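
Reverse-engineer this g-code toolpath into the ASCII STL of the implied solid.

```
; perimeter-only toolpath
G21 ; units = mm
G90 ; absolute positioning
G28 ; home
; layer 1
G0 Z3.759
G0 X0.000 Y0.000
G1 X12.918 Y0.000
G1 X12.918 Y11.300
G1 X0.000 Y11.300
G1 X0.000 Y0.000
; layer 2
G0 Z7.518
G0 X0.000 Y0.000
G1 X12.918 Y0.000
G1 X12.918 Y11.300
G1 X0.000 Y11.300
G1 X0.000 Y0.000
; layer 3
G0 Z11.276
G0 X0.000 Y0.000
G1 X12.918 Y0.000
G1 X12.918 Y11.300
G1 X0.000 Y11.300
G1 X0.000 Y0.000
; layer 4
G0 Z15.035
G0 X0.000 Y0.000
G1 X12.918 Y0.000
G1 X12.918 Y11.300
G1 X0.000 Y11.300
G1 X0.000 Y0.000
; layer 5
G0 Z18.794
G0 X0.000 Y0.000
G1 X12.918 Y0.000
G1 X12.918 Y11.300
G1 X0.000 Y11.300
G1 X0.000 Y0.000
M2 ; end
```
solid part
  facet normal 0.0000 0.0000 -1.0000
    outer loop
      vertex 12.918 11.300 0.000
      vertex 12.918 0.000 0.000
      vertex 0.000 0.000 0.000
    endloop
  endfacet
  facet normal 0.0000 0.0000 -1.0000
    outer loop
      vertex 0.000 11.300 0.000
      vertex 12.918 11.300 0.000
      vertex 0.000 0.000 0.000
    endloop
  endfacet
  facet normal 0.0000 0.0000 1.0000
    outer loop
      vertex 0.000 0.000 18.794
      vertex 12.918 0.000 18.794
      vertex 12.918 11.300 18.794
    endloop
  endfacet
  facet normal 0.0000 0.0000 1.0000
    outer loop
      vertex 0.000 0.000 18.794
      vertex 12.918 11.300 18.794
      vertex 0.000 11.300 18.794
    endloop
  endfacet
  facet normal 0.0000 -1.0000 0.0000
    outer loop
      vertex 0.000 0.000 0.000
      vertex 12.918 0.000 0.000
      vertex 12.918 0.000 18.794
    endloop
  endfacet
  facet normal 0.0000 -1.0000 0.0000
    outer loop
      vertex 0.000 0.000 0.000
      vertex 12.918 0.000 18.794
      vertex 0.000 0.000 18.794
    endloop
  endfacet
  facet normal 0.0000 1.0000 0.0000
    outer loop
      vertex 12.918 11.300 18.794
      vertex 12.918 11.300 0.000
      vertex 0.000 11.300 0.000
    endloop
  endfacet
  facet normal 0.0000 1.0000 0.0000
    outer loop
      vertex 0.000 11.300 18.794
      vertex 12.918 11.300 18.794
      vertex 0.000 11.300 0.000
    endloop
  endfacet
  facet normal -1.0000 0.0000 0.0000
    outer loop
      vertex 0.000 11.300 18.794
      vertex 0.000 11.300 0.000
      vertex 0.000 0.000 0.000
    endloop
  endfacet
  facet normal -1.0000 0.0000 0.0000
    outer loop
      vertex 0.000 0.000 18.794
      vertex 0.000 11.300 18.794
      vertex 0.000 0.000 0.000
    endloop
  endfacet
  facet normal 1.0000 0.0000 0.0000
    outer loop
      vertex 12.918 0.000 0.000
      vertex 12.918 11.300 0.000
      vertex 12.918 11.300 18.794
    endloop
  endfacet
  facet normal 1.0000 0.0000 0.0000
    outer loop
      vertex 12.918 0.000 0.000
      vertex 12.918 11.300 18.794
      vertex 12.918 0.000 18.794
    endloop
  endfacet
endsolid part

The G0 Z moves step by Δz≈3.759 mm. Every layer's G1 loop is the same polygon, so the solid is a straight extrusion of it from z=0 to z≈18.8. Closing with flat bottom and top caps and triangulating gives 12 facets — a rectangular box, roughly 12.9 × 11.3 mm footprint and 18.8 mm tall.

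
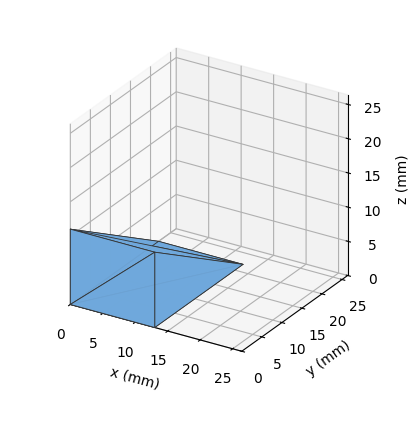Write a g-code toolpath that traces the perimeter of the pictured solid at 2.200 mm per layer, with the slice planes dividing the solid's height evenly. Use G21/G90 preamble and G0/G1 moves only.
Reading the render: the shape is a wedge (ramp): 13 × 22 mm base, rising to 11 mm along the y=0 edge and sloping linearly to z=0 at y=22 (dimensions read to the nearest mm from the axis ticks). For the g-code, the solid's height is divided into equal slices at the stated Δz and each level perimeter traced with G1 moves after a G0 lift.

; perimeter-only toolpath
G21 ; units = mm
G90 ; absolute positioning
G28 ; home
; layer 1
G0 Z2.200
G0 X0.000 Y0.000
G1 X13.000 Y0.000
G1 X13.000 Y17.600
G1 X0.000 Y17.600
G1 X0.000 Y0.000
; layer 2
G0 Z4.400
G0 X0.000 Y0.000
G1 X13.000 Y0.000
G1 X13.000 Y13.200
G1 X0.000 Y13.200
G1 X0.000 Y0.000
; layer 3
G0 Z6.600
G0 X0.000 Y0.000
G1 X13.000 Y0.000
G1 X13.000 Y8.800
G1 X0.000 Y8.800
G1 X0.000 Y0.000
; layer 4
G0 Z8.800
G0 X0.000 Y0.000
G1 X13.000 Y0.000
G1 X13.000 Y4.400
G1 X0.000 Y4.400
G1 X0.000 Y0.000
M2 ; end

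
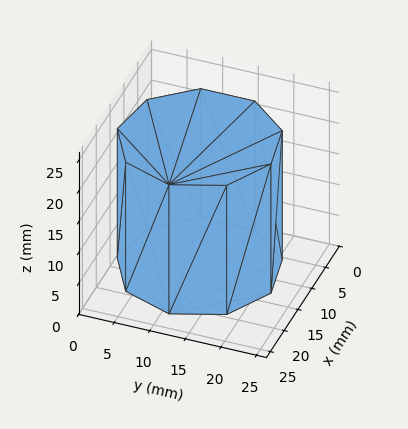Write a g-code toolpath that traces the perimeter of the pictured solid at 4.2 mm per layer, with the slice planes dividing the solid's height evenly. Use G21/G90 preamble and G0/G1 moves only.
Reading the render: the shape is a regular 9-sided prism (a cylinder approximated with 9 flat sides), circumscribed radius ≈ 11 mm, height ≈ 21 mm (dimensions read to the nearest mm from the axis ticks). For the g-code, the solid's height is divided into equal slices at the stated Δz and each level perimeter traced with G1 moves after a G0 lift.

; perimeter-only toolpath
G21 ; units = mm
G90 ; absolute positioning
G28 ; home
; layer 1
G0 Z4.2
G0 X22.0 Y11.0
G1 X19.4 Y18.1
G1 X12.9 Y21.8
G1 X5.5 Y20.5
G1 X0.7 Y14.8
G1 X0.7 Y7.2
G1 X5.5 Y1.5
G1 X12.9 Y0.2
G1 X19.4 Y3.9
G1 X22.0 Y11.0
; layer 2
G0 Z8.4
G0 X22.0 Y11.0
G1 X19.4 Y18.1
G1 X12.9 Y21.8
G1 X5.5 Y20.5
G1 X0.7 Y14.8
G1 X0.7 Y7.2
G1 X5.5 Y1.5
G1 X12.9 Y0.2
G1 X19.4 Y3.9
G1 X22.0 Y11.0
; layer 3
G0 Z12.6
G0 X22.0 Y11.0
G1 X19.4 Y18.1
G1 X12.9 Y21.8
G1 X5.5 Y20.5
G1 X0.7 Y14.8
G1 X0.7 Y7.2
G1 X5.5 Y1.5
G1 X12.9 Y0.2
G1 X19.4 Y3.9
G1 X22.0 Y11.0
; layer 4
G0 Z16.8
G0 X22.0 Y11.0
G1 X19.4 Y18.1
G1 X12.9 Y21.8
G1 X5.5 Y20.5
G1 X0.7 Y14.8
G1 X0.7 Y7.2
G1 X5.5 Y1.5
G1 X12.9 Y0.2
G1 X19.4 Y3.9
G1 X22.0 Y11.0
; layer 5
G0 Z21.0
G0 X22.0 Y11.0
G1 X19.4 Y18.1
G1 X12.9 Y21.8
G1 X5.5 Y20.5
G1 X0.7 Y14.8
G1 X0.7 Y7.2
G1 X5.5 Y1.5
G1 X12.9 Y0.2
G1 X19.4 Y3.9
G1 X22.0 Y11.0
M2 ; end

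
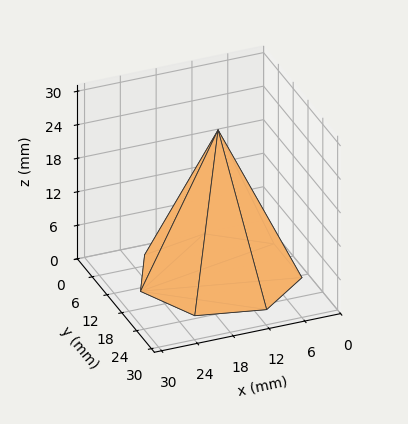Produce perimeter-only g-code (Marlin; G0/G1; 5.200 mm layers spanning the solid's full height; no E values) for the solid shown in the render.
Reading the render: the shape is a regular 7-sided pyramid, base circumscribed radius ≈ 13 mm, apex at z ≈ 26 mm (dimensions read to the nearest mm from the axis ticks). For the g-code, the solid's height is divided into equal slices at the stated Δz and each level perimeter traced with G1 moves after a G0 lift.

; perimeter-only toolpath
G21 ; units = mm
G90 ; absolute positioning
G28 ; home
; layer 1
G0 Z5.200
G0 X23.400 Y13.000
G1 X19.484 Y21.131
G1 X10.686 Y23.139
G1 X3.630 Y17.512
G1 X3.630 Y8.488
G1 X10.686 Y2.861
G1 X19.484 Y4.869
G1 X23.400 Y13.000
; layer 2
G0 Z10.400
G0 X20.800 Y13.000
G1 X17.863 Y19.098
G1 X11.264 Y20.604
G1 X5.972 Y16.384
G1 X5.972 Y9.616
G1 X11.264 Y5.396
G1 X17.863 Y6.902
G1 X20.800 Y13.000
; layer 3
G0 Z15.600
G0 X18.200 Y13.000
G1 X16.242 Y17.066
G1 X11.843 Y18.070
G1 X8.315 Y15.256
G1 X8.315 Y10.744
G1 X11.843 Y7.930
G1 X16.242 Y8.934
G1 X18.200 Y13.000
; layer 4
G0 Z20.800
G0 X15.600 Y13.000
G1 X14.621 Y15.033
G1 X12.421 Y15.535
G1 X10.657 Y14.128
G1 X10.657 Y11.872
G1 X12.421 Y10.465
G1 X14.621 Y10.967
G1 X15.600 Y13.000
M2 ; end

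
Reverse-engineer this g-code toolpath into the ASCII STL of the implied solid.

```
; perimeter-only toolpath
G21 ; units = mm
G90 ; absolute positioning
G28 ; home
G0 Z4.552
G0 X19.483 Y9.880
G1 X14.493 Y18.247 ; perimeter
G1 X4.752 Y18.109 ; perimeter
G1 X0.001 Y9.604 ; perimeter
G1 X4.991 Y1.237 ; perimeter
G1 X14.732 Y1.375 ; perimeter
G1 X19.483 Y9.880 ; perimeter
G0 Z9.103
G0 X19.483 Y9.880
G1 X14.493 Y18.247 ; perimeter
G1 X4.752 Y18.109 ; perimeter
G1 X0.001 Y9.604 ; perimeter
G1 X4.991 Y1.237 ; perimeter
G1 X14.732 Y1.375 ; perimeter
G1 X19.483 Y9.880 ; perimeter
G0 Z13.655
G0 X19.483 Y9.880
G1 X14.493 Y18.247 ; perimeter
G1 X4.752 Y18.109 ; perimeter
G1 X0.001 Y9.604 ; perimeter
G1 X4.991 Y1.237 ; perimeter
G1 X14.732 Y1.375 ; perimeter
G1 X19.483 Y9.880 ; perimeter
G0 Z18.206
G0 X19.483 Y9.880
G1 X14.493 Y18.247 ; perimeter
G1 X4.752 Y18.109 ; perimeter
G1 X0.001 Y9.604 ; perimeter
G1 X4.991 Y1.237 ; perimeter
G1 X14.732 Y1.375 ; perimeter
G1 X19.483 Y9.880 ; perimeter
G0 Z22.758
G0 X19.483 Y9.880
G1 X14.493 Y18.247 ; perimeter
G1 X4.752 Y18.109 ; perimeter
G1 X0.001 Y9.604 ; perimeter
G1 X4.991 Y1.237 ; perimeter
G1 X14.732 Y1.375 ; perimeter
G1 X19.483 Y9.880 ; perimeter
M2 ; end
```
solid part
  facet normal 0.0000 0.0000 -1.0000
    outer loop
      vertex 4.752 18.109 0.000
      vertex 14.493 18.247 0.000
      vertex 19.483 9.880 0.000
    endloop
  endfacet
  facet normal 0.0000 0.0000 -1.0000
    outer loop
      vertex 0.001 9.604 0.000
      vertex 4.752 18.109 0.000
      vertex 19.483 9.880 0.000
    endloop
  endfacet
  facet normal 0.0000 0.0000 -1.0000
    outer loop
      vertex 4.991 1.237 0.000
      vertex 0.001 9.604 0.000
      vertex 19.483 9.880 0.000
    endloop
  endfacet
  facet normal 0.0000 0.0000 -1.0000
    outer loop
      vertex 14.732 1.375 0.000
      vertex 4.991 1.237 0.000
      vertex 19.483 9.880 0.000
    endloop
  endfacet
  facet normal 0.0000 0.0000 1.0000
    outer loop
      vertex 19.483 9.880 22.758
      vertex 14.493 18.247 22.758
      vertex 4.752 18.109 22.758
    endloop
  endfacet
  facet normal 0.0000 0.0000 1.0000
    outer loop
      vertex 19.483 9.880 22.758
      vertex 4.752 18.109 22.758
      vertex 0.001 9.604 22.758
    endloop
  endfacet
  facet normal 0.0000 0.0000 1.0000
    outer loop
      vertex 19.483 9.880 22.758
      vertex 0.001 9.604 22.758
      vertex 4.991 1.237 22.758
    endloop
  endfacet
  facet normal 0.0000 0.0000 1.0000
    outer loop
      vertex 19.483 9.880 22.758
      vertex 4.991 1.237 22.758
      vertex 14.732 1.375 22.758
    endloop
  endfacet
  facet normal 0.8589 0.5122 0.0000
    outer loop
      vertex 19.483 9.880 0.000
      vertex 14.493 18.247 0.000
      vertex 14.493 18.247 22.758
    endloop
  endfacet
  facet normal 0.8589 0.5122 0.0000
    outer loop
      vertex 19.483 9.880 0.000
      vertex 14.493 18.247 22.758
      vertex 19.483 9.880 22.758
    endloop
  endfacet
  facet normal -0.0142 0.9999 0.0000
    outer loop
      vertex 14.493 18.247 0.000
      vertex 4.752 18.109 0.000
      vertex 4.752 18.109 22.758
    endloop
  endfacet
  facet normal -0.0142 0.9999 0.0000
    outer loop
      vertex 14.493 18.247 0.000
      vertex 4.752 18.109 22.758
      vertex 14.493 18.247 22.758
    endloop
  endfacet
  facet normal -0.8730 0.4877 0.0000
    outer loop
      vertex 4.752 18.109 0.000
      vertex 0.001 9.604 0.000
      vertex 0.001 9.604 22.758
    endloop
  endfacet
  facet normal -0.8730 0.4877 0.0000
    outer loop
      vertex 4.752 18.109 0.000
      vertex 0.001 9.604 22.758
      vertex 4.752 18.109 22.758
    endloop
  endfacet
  facet normal -0.8589 -0.5122 0.0000
    outer loop
      vertex 0.001 9.604 0.000
      vertex 4.991 1.237 0.000
      vertex 4.991 1.237 22.758
    endloop
  endfacet
  facet normal -0.8589 -0.5122 0.0000
    outer loop
      vertex 0.001 9.604 0.000
      vertex 4.991 1.237 22.758
      vertex 0.001 9.604 22.758
    endloop
  endfacet
  facet normal 0.0142 -0.9999 0.0000
    outer loop
      vertex 4.991 1.237 0.000
      vertex 14.732 1.375 0.000
      vertex 14.732 1.375 22.758
    endloop
  endfacet
  facet normal 0.0142 -0.9999 0.0000
    outer loop
      vertex 4.991 1.237 0.000
      vertex 14.732 1.375 22.758
      vertex 4.991 1.237 22.758
    endloop
  endfacet
  facet normal 0.8730 -0.4877 0.0000
    outer loop
      vertex 14.732 1.375 0.000
      vertex 19.483 9.880 0.000
      vertex 19.483 9.880 22.758
    endloop
  endfacet
  facet normal 0.8730 -0.4877 0.0000
    outer loop
      vertex 14.732 1.375 0.000
      vertex 19.483 9.880 22.758
      vertex 14.732 1.375 22.758
    endloop
  endfacet
endsolid part

The G0 Z moves step by Δz≈4.552 mm. Every layer's G1 loop is the same polygon, so the solid is a straight extrusion of it from z=0 to z≈22.8. Closing with flat bottom and top caps and triangulating gives 20 facets — a regular 6-sided prism (a cylinder approximated with 6 flat sides), circumscribed radius ≈ 9.74 mm, height ≈ 22.8 mm.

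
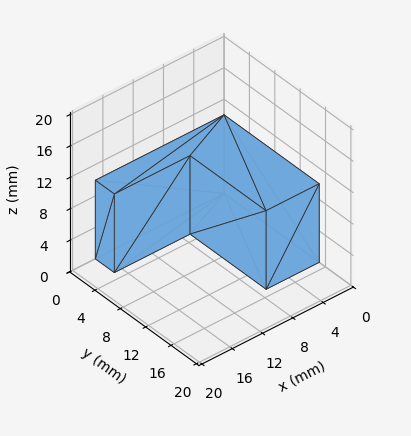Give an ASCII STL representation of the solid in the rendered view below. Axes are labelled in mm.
Reading the render: the shape is an L-shaped prism: outer 17 × 15 mm, arm thicknesses ≈ 3 mm (horizontal) and 7 mm (vertical), extruded 10 mm in z (dimensions read to the nearest mm from the axis ticks). For the STL, each face is triangulated and given an outward normal.

solid part
  facet normal 0.0000 0.0000 -1.0000
    outer loop
      vertex 17.00 3.00 0.00
      vertex 17.00 0.00 0.00
      vertex 0.00 0.00 0.00
    endloop
  endfacet
  facet normal 0.0000 0.0000 -1.0000
    outer loop
      vertex 7.00 3.00 0.00
      vertex 17.00 3.00 0.00
      vertex 0.00 0.00 0.00
    endloop
  endfacet
  facet normal 0.0000 0.0000 -1.0000
    outer loop
      vertex 7.00 15.00 0.00
      vertex 7.00 3.00 0.00
      vertex 0.00 0.00 0.00
    endloop
  endfacet
  facet normal 0.0000 0.0000 -1.0000
    outer loop
      vertex 0.00 15.00 0.00
      vertex 7.00 15.00 0.00
      vertex 0.00 0.00 0.00
    endloop
  endfacet
  facet normal 0.0000 0.0000 1.0000
    outer loop
      vertex 0.00 0.00 10.00
      vertex 17.00 0.00 10.00
      vertex 17.00 3.00 10.00
    endloop
  endfacet
  facet normal 0.0000 0.0000 1.0000
    outer loop
      vertex 0.00 0.00 10.00
      vertex 17.00 3.00 10.00
      vertex 7.00 3.00 10.00
    endloop
  endfacet
  facet normal 0.0000 0.0000 1.0000
    outer loop
      vertex 0.00 0.00 10.00
      vertex 7.00 3.00 10.00
      vertex 7.00 15.00 10.00
    endloop
  endfacet
  facet normal 0.0000 0.0000 1.0000
    outer loop
      vertex 0.00 0.00 10.00
      vertex 7.00 15.00 10.00
      vertex 0.00 15.00 10.00
    endloop
  endfacet
  facet normal 0.0000 -1.0000 0.0000
    outer loop
      vertex 0.00 0.00 0.00
      vertex 17.00 0.00 0.00
      vertex 17.00 0.00 10.00
    endloop
  endfacet
  facet normal 0.0000 -1.0000 0.0000
    outer loop
      vertex 0.00 0.00 0.00
      vertex 17.00 0.00 10.00
      vertex 0.00 0.00 10.00
    endloop
  endfacet
  facet normal 1.0000 0.0000 0.0000
    outer loop
      vertex 17.00 0.00 0.00
      vertex 17.00 3.00 0.00
      vertex 17.00 3.00 10.00
    endloop
  endfacet
  facet normal 1.0000 0.0000 0.0000
    outer loop
      vertex 17.00 0.00 0.00
      vertex 17.00 3.00 10.00
      vertex 17.00 0.00 10.00
    endloop
  endfacet
  facet normal 0.0000 1.0000 0.0000
    outer loop
      vertex 17.00 3.00 0.00
      vertex 7.00 3.00 0.00
      vertex 7.00 3.00 10.00
    endloop
  endfacet
  facet normal 0.0000 1.0000 0.0000
    outer loop
      vertex 17.00 3.00 0.00
      vertex 7.00 3.00 10.00
      vertex 17.00 3.00 10.00
    endloop
  endfacet
  facet normal 1.0000 0.0000 0.0000
    outer loop
      vertex 7.00 3.00 0.00
      vertex 7.00 15.00 0.00
      vertex 7.00 15.00 10.00
    endloop
  endfacet
  facet normal 1.0000 0.0000 0.0000
    outer loop
      vertex 7.00 3.00 0.00
      vertex 7.00 15.00 10.00
      vertex 7.00 3.00 10.00
    endloop
  endfacet
  facet normal 0.0000 1.0000 0.0000
    outer loop
      vertex 7.00 15.00 0.00
      vertex 0.00 15.00 0.00
      vertex 0.00 15.00 10.00
    endloop
  endfacet
  facet normal 0.0000 1.0000 0.0000
    outer loop
      vertex 7.00 15.00 0.00
      vertex 0.00 15.00 10.00
      vertex 7.00 15.00 10.00
    endloop
  endfacet
  facet normal -1.0000 0.0000 0.0000
    outer loop
      vertex 0.00 15.00 0.00
      vertex 0.00 0.00 0.00
      vertex 0.00 0.00 10.00
    endloop
  endfacet
  facet normal -1.0000 0.0000 0.0000
    outer loop
      vertex 0.00 15.00 0.00
      vertex 0.00 0.00 10.00
      vertex 0.00 15.00 10.00
    endloop
  endfacet
endsolid part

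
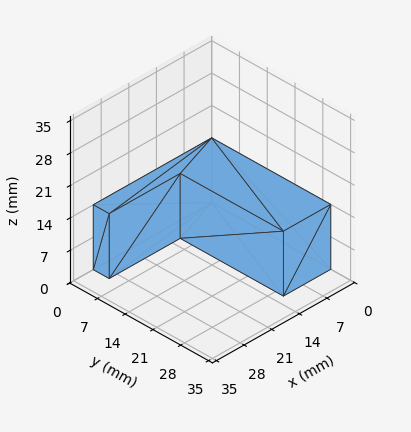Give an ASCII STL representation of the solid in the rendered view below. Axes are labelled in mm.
Reading the render: the shape is an L-shaped prism: outer 30 × 30 mm, arm thicknesses ≈ 4 mm (horizontal) and 12 mm (vertical), extruded 14 mm in z (dimensions read to the nearest mm from the axis ticks). For the STL, each face is triangulated and given an outward normal.

solid part
  facet normal 0.0000 0.0000 -1.0000
    outer loop
      vertex 30.00 4.00 0.00
      vertex 30.00 0.00 0.00
      vertex 0.00 0.00 0.00
    endloop
  endfacet
  facet normal 0.0000 0.0000 -1.0000
    outer loop
      vertex 12.00 4.00 0.00
      vertex 30.00 4.00 0.00
      vertex 0.00 0.00 0.00
    endloop
  endfacet
  facet normal 0.0000 0.0000 -1.0000
    outer loop
      vertex 12.00 30.00 0.00
      vertex 12.00 4.00 0.00
      vertex 0.00 0.00 0.00
    endloop
  endfacet
  facet normal 0.0000 0.0000 -1.0000
    outer loop
      vertex 0.00 30.00 0.00
      vertex 12.00 30.00 0.00
      vertex 0.00 0.00 0.00
    endloop
  endfacet
  facet normal 0.0000 0.0000 1.0000
    outer loop
      vertex 0.00 0.00 14.00
      vertex 30.00 0.00 14.00
      vertex 30.00 4.00 14.00
    endloop
  endfacet
  facet normal 0.0000 0.0000 1.0000
    outer loop
      vertex 0.00 0.00 14.00
      vertex 30.00 4.00 14.00
      vertex 12.00 4.00 14.00
    endloop
  endfacet
  facet normal 0.0000 0.0000 1.0000
    outer loop
      vertex 0.00 0.00 14.00
      vertex 12.00 4.00 14.00
      vertex 12.00 30.00 14.00
    endloop
  endfacet
  facet normal 0.0000 0.0000 1.0000
    outer loop
      vertex 0.00 0.00 14.00
      vertex 12.00 30.00 14.00
      vertex 0.00 30.00 14.00
    endloop
  endfacet
  facet normal 0.0000 -1.0000 0.0000
    outer loop
      vertex 0.00 0.00 0.00
      vertex 30.00 0.00 0.00
      vertex 30.00 0.00 14.00
    endloop
  endfacet
  facet normal 0.0000 -1.0000 0.0000
    outer loop
      vertex 0.00 0.00 0.00
      vertex 30.00 0.00 14.00
      vertex 0.00 0.00 14.00
    endloop
  endfacet
  facet normal 1.0000 0.0000 0.0000
    outer loop
      vertex 30.00 0.00 0.00
      vertex 30.00 4.00 0.00
      vertex 30.00 4.00 14.00
    endloop
  endfacet
  facet normal 1.0000 0.0000 0.0000
    outer loop
      vertex 30.00 0.00 0.00
      vertex 30.00 4.00 14.00
      vertex 30.00 0.00 14.00
    endloop
  endfacet
  facet normal 0.0000 1.0000 0.0000
    outer loop
      vertex 30.00 4.00 0.00
      vertex 12.00 4.00 0.00
      vertex 12.00 4.00 14.00
    endloop
  endfacet
  facet normal 0.0000 1.0000 0.0000
    outer loop
      vertex 30.00 4.00 0.00
      vertex 12.00 4.00 14.00
      vertex 30.00 4.00 14.00
    endloop
  endfacet
  facet normal 1.0000 0.0000 0.0000
    outer loop
      vertex 12.00 4.00 0.00
      vertex 12.00 30.00 0.00
      vertex 12.00 30.00 14.00
    endloop
  endfacet
  facet normal 1.0000 0.0000 0.0000
    outer loop
      vertex 12.00 4.00 0.00
      vertex 12.00 30.00 14.00
      vertex 12.00 4.00 14.00
    endloop
  endfacet
  facet normal 0.0000 1.0000 0.0000
    outer loop
      vertex 12.00 30.00 0.00
      vertex 0.00 30.00 0.00
      vertex 0.00 30.00 14.00
    endloop
  endfacet
  facet normal 0.0000 1.0000 0.0000
    outer loop
      vertex 12.00 30.00 0.00
      vertex 0.00 30.00 14.00
      vertex 12.00 30.00 14.00
    endloop
  endfacet
  facet normal -1.0000 0.0000 0.0000
    outer loop
      vertex 0.00 30.00 0.00
      vertex 0.00 0.00 0.00
      vertex 0.00 0.00 14.00
    endloop
  endfacet
  facet normal -1.0000 0.0000 0.0000
    outer loop
      vertex 0.00 30.00 0.00
      vertex 0.00 0.00 14.00
      vertex 0.00 30.00 14.00
    endloop
  endfacet
endsolid part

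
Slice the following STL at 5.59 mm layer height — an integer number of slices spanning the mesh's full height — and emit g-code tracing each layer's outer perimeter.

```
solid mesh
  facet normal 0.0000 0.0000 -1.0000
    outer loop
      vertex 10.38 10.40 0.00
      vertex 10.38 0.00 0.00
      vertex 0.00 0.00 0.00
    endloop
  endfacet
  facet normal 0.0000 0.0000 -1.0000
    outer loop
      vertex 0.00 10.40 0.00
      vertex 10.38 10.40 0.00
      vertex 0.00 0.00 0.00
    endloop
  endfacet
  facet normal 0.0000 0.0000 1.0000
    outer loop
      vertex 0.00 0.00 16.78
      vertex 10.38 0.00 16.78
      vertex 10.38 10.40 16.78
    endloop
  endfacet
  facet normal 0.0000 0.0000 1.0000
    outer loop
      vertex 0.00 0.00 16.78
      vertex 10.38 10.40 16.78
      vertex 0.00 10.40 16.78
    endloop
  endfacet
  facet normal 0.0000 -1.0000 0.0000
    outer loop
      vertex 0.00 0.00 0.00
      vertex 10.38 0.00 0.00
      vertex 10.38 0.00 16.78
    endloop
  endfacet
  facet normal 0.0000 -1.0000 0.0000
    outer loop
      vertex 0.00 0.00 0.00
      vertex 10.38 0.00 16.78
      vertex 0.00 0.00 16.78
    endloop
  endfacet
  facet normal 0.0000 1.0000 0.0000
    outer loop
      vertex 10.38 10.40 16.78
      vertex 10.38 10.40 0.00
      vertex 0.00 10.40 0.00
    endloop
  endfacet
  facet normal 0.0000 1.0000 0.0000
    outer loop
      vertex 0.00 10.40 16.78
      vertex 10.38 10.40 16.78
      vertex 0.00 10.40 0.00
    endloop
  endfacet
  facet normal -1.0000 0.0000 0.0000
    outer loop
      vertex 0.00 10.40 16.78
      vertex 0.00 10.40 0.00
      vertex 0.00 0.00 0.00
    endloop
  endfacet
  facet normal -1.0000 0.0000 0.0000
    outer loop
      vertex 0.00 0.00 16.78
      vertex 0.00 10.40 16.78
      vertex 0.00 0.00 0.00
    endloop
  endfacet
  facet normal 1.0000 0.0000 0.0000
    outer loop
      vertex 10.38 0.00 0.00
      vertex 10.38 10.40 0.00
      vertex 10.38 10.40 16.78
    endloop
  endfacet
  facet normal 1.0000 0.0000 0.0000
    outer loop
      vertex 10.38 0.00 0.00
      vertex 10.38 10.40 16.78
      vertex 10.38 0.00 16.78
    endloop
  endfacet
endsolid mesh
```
; perimeter-only toolpath
G21 ; units = mm
G90 ; absolute positioning
G28 ; home
; layer 1
G0 Z5.59
G0 X0.00 Y0.00
G1 X10.38 Y0.00
G1 X10.38 Y10.40
G1 X0.00 Y10.40
G1 X0.00 Y0.00
; layer 2
G0 Z11.19
G0 X0.00 Y0.00
G1 X10.38 Y0.00
G1 X10.38 Y10.40
G1 X0.00 Y10.40
G1 X0.00 Y0.00
; layer 3
G0 Z16.78
G0 X0.00 Y0.00
G1 X10.38 Y0.00
G1 X10.38 Y10.40
G1 X0.00 Y10.40
G1 X0.00 Y0.00
M2 ; end

The solid is a rectangular box, roughly 10.4 × 10.4 mm footprint and 16.8 mm tall. Slicing at Δz = 5.59 mm — 3 equal slices spanning the solid's height, so layer i sits at z = i·h/3 — gives 3 non-empty perimeters. Each is a 4-segment closed polygon; G0 lifts to the layer z and rapids to the start vertex, then G1 traces the edges.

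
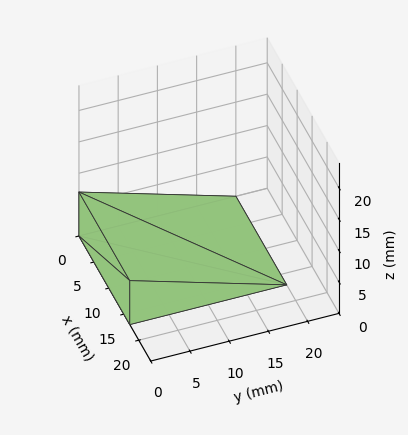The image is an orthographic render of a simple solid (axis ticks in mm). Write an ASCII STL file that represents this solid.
Reading the render: the shape is a wedge (ramp): 17 × 20 mm base, rising to 7 mm along the y=0 edge and sloping linearly to z=0 at y=20 (dimensions read to the nearest mm from the axis ticks). For the STL, each face is triangulated and given an outward normal.

solid part
  facet normal 0.0000 0.0000 -1.0000
    outer loop
      vertex 17.00 20.00 0.00
      vertex 17.00 0.00 0.00
      vertex 0.00 0.00 0.00
    endloop
  endfacet
  facet normal 0.0000 0.0000 -1.0000
    outer loop
      vertex 0.00 20.00 0.00
      vertex 17.00 20.00 0.00
      vertex 0.00 0.00 0.00
    endloop
  endfacet
  facet normal 0.0000 -1.0000 0.0000
    outer loop
      vertex 0.00 0.00 0.00
      vertex 17.00 0.00 0.00
      vertex 17.00 0.00 7.00
    endloop
  endfacet
  facet normal 0.0000 -1.0000 0.0000
    outer loop
      vertex 0.00 0.00 0.00
      vertex 17.00 0.00 7.00
      vertex 0.00 0.00 7.00
    endloop
  endfacet
  facet normal 0.0000 0.3304 0.9439
    outer loop
      vertex 0.00 0.00 7.00
      vertex 17.00 0.00 7.00
      vertex 17.00 20.00 0.00
    endloop
  endfacet
  facet normal 0.0000 0.3304 0.9439
    outer loop
      vertex 0.00 0.00 7.00
      vertex 17.00 20.00 0.00
      vertex 0.00 20.00 0.00
    endloop
  endfacet
  facet normal -1.0000 0.0000 0.0000
    outer loop
      vertex 0.00 0.00 7.00
      vertex 0.00 20.00 0.00
      vertex 0.00 0.00 0.00
    endloop
  endfacet
  facet normal 1.0000 0.0000 0.0000
    outer loop
      vertex 17.00 0.00 0.00
      vertex 17.00 20.00 0.00
      vertex 17.00 0.00 7.00
    endloop
  endfacet
endsolid part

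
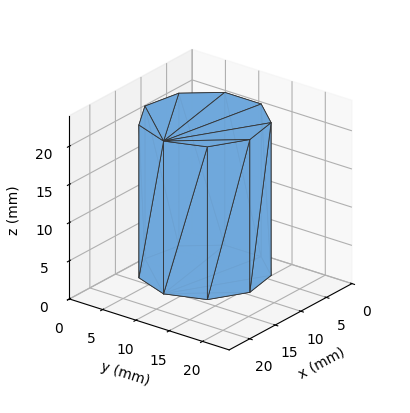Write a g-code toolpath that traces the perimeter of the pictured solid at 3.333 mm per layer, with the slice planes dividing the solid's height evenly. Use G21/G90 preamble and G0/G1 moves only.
Reading the render: the shape is a regular 9-sided prism (a cylinder approximated with 9 flat sides), circumscribed radius ≈ 8 mm, height ≈ 20 mm (dimensions read to the nearest mm from the axis ticks). For the g-code, the solid's height is divided into equal slices at the stated Δz and each level perimeter traced with G1 moves after a G0 lift.

; perimeter-only toolpath
G21 ; units = mm
G90 ; absolute positioning
G28 ; home
; layer 1
G0 Z3.333
G0 X16.000 Y8.000
G1 X14.128 Y13.142
G1 X9.389 Y15.878
G1 X4.000 Y14.928
G1 X0.482 Y10.736
G1 X0.482 Y5.264
G1 X4.000 Y1.072
G1 X9.389 Y0.122
G1 X14.128 Y2.858
G1 X16.000 Y8.000
; layer 2
G0 Z6.667
G0 X16.000 Y8.000
G1 X14.128 Y13.142
G1 X9.389 Y15.878
G1 X4.000 Y14.928
G1 X0.482 Y10.736
G1 X0.482 Y5.264
G1 X4.000 Y1.072
G1 X9.389 Y0.122
G1 X14.128 Y2.858
G1 X16.000 Y8.000
; layer 3
G0 Z10.000
G0 X16.000 Y8.000
G1 X14.128 Y13.142
G1 X9.389 Y15.878
G1 X4.000 Y14.928
G1 X0.482 Y10.736
G1 X0.482 Y5.264
G1 X4.000 Y1.072
G1 X9.389 Y0.122
G1 X14.128 Y2.858
G1 X16.000 Y8.000
; layer 4
G0 Z13.333
G0 X16.000 Y8.000
G1 X14.128 Y13.142
G1 X9.389 Y15.878
G1 X4.000 Y14.928
G1 X0.482 Y10.736
G1 X0.482 Y5.264
G1 X4.000 Y1.072
G1 X9.389 Y0.122
G1 X14.128 Y2.858
G1 X16.000 Y8.000
; layer 5
G0 Z16.667
G0 X16.000 Y8.000
G1 X14.128 Y13.142
G1 X9.389 Y15.878
G1 X4.000 Y14.928
G1 X0.482 Y10.736
G1 X0.482 Y5.264
G1 X4.000 Y1.072
G1 X9.389 Y0.122
G1 X14.128 Y2.858
G1 X16.000 Y8.000
; layer 6
G0 Z20.000
G0 X16.000 Y8.000
G1 X14.128 Y13.142
G1 X9.389 Y15.878
G1 X4.000 Y14.928
G1 X0.482 Y10.736
G1 X0.482 Y5.264
G1 X4.000 Y1.072
G1 X9.389 Y0.122
G1 X14.128 Y2.858
G1 X16.000 Y8.000
M2 ; end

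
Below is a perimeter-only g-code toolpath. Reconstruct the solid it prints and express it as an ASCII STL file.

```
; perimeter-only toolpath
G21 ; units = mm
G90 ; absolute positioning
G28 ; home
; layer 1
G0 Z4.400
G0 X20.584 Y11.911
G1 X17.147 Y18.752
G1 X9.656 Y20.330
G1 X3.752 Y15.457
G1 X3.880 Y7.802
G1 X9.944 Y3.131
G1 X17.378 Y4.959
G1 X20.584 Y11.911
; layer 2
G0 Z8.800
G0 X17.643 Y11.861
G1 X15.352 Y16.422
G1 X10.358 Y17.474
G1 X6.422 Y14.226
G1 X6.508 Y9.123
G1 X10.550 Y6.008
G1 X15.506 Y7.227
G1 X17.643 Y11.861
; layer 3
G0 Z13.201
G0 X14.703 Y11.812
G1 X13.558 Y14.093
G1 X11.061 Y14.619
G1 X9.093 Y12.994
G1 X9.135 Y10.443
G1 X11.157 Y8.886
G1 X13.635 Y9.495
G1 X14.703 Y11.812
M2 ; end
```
solid part
  facet normal 0.0000 0.0000 -1.0000
    outer loop
      vertex 8.954 23.186 0.000
      vertex 18.942 21.081 0.000
      vertex 23.524 11.960 0.000
    endloop
  endfacet
  facet normal 0.0000 0.0000 -1.0000
    outer loop
      vertex 1.081 16.688 0.000
      vertex 8.954 23.186 0.000
      vertex 23.524 11.960 0.000
    endloop
  endfacet
  facet normal 0.0000 0.0000 -1.0000
    outer loop
      vertex 1.252 6.482 0.000
      vertex 1.081 16.688 0.000
      vertex 23.524 11.960 0.000
    endloop
  endfacet
  facet normal 0.0000 0.0000 -1.0000
    outer loop
      vertex 9.338 0.253 0.000
      vertex 1.252 6.482 0.000
      vertex 23.524 11.960 0.000
    endloop
  endfacet
  facet normal 0.0000 0.0000 -1.0000
    outer loop
      vertex 19.250 2.691 0.000
      vertex 9.338 0.253 0.000
      vertex 23.524 11.960 0.000
    endloop
  endfacet
  facet normal 0.7655 0.3846 0.5158
    outer loop
      vertex 23.524 11.960 0.000
      vertex 18.942 21.081 0.000
      vertex 11.763 11.763 17.601
    endloop
  endfacet
  facet normal 0.1767 0.8383 0.5158
    outer loop
      vertex 18.942 21.081 0.000
      vertex 8.954 23.186 0.000
      vertex 11.763 11.763 17.601
    endloop
  endfacet
  facet normal -0.5453 0.6607 0.5158
    outer loop
      vertex 8.954 23.186 0.000
      vertex 1.081 16.688 0.000
      vertex 11.763 11.763 17.601
    endloop
  endfacet
  facet normal -0.8566 -0.0144 0.5158
    outer loop
      vertex 1.081 16.688 0.000
      vertex 1.252 6.482 0.000
      vertex 11.763 11.763 17.601
    endloop
  endfacet
  facet normal -0.5228 -0.6787 0.5158
    outer loop
      vertex 1.252 6.482 0.000
      vertex 9.338 0.253 0.000
      vertex 11.763 11.763 17.601
    endloop
  endfacet
  facet normal 0.2046 -0.8319 0.5158
    outer loop
      vertex 9.338 0.253 0.000
      vertex 19.250 2.691 0.000
      vertex 11.763 11.763 17.601
    endloop
  endfacet
  facet normal 0.7780 -0.3587 0.5158
    outer loop
      vertex 19.250 2.691 0.000
      vertex 23.524 11.960 0.000
      vertex 11.763 11.763 17.601
    endloop
  endfacet
endsolid part

The G0 Z moves step by Δz≈4.400 mm. The G1 loops shrink linearly with z, so the solid tapers from its base footprint up to z≈17.6. Closing with a flat bottom cap and the tapered top and triangulating gives 12 facets — a regular 7-sided pyramid, base circumscribed radius ≈ 11.8 mm, apex at z ≈ 17.6 mm.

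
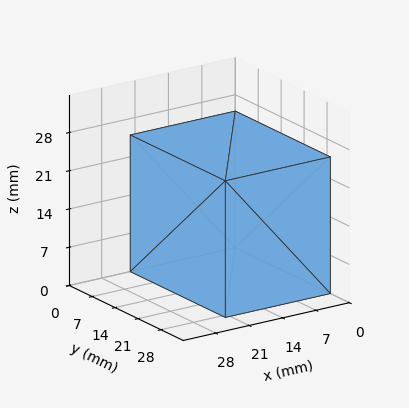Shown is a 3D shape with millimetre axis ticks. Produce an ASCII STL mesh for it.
Reading the render: the shape is a rectangular box, roughly 22 × 29 mm footprint and 25 mm tall (dimensions read to the nearest mm from the axis ticks). For the STL, each face is triangulated and given an outward normal.

solid part
  facet normal 0.0000 0.0000 -1.0000
    outer loop
      vertex 22.0 29.0 0.0
      vertex 22.0 0.0 0.0
      vertex 0.0 0.0 0.0
    endloop
  endfacet
  facet normal 0.0000 0.0000 -1.0000
    outer loop
      vertex 0.0 29.0 0.0
      vertex 22.0 29.0 0.0
      vertex 0.0 0.0 0.0
    endloop
  endfacet
  facet normal 0.0000 0.0000 1.0000
    outer loop
      vertex 0.0 0.0 25.0
      vertex 22.0 0.0 25.0
      vertex 22.0 29.0 25.0
    endloop
  endfacet
  facet normal 0.0000 0.0000 1.0000
    outer loop
      vertex 0.0 0.0 25.0
      vertex 22.0 29.0 25.0
      vertex 0.0 29.0 25.0
    endloop
  endfacet
  facet normal 0.0000 -1.0000 0.0000
    outer loop
      vertex 0.0 0.0 0.0
      vertex 22.0 0.0 0.0
      vertex 22.0 0.0 25.0
    endloop
  endfacet
  facet normal 0.0000 -1.0000 0.0000
    outer loop
      vertex 0.0 0.0 0.0
      vertex 22.0 0.0 25.0
      vertex 0.0 0.0 25.0
    endloop
  endfacet
  facet normal 0.0000 1.0000 0.0000
    outer loop
      vertex 22.0 29.0 25.0
      vertex 22.0 29.0 0.0
      vertex 0.0 29.0 0.0
    endloop
  endfacet
  facet normal 0.0000 1.0000 0.0000
    outer loop
      vertex 0.0 29.0 25.0
      vertex 22.0 29.0 25.0
      vertex 0.0 29.0 0.0
    endloop
  endfacet
  facet normal -1.0000 0.0000 0.0000
    outer loop
      vertex 0.0 29.0 25.0
      vertex 0.0 29.0 0.0
      vertex 0.0 0.0 0.0
    endloop
  endfacet
  facet normal -1.0000 0.0000 0.0000
    outer loop
      vertex 0.0 0.0 25.0
      vertex 0.0 29.0 25.0
      vertex 0.0 0.0 0.0
    endloop
  endfacet
  facet normal 1.0000 0.0000 0.0000
    outer loop
      vertex 22.0 0.0 0.0
      vertex 22.0 29.0 0.0
      vertex 22.0 29.0 25.0
    endloop
  endfacet
  facet normal 1.0000 0.0000 0.0000
    outer loop
      vertex 22.0 0.0 0.0
      vertex 22.0 29.0 25.0
      vertex 22.0 0.0 25.0
    endloop
  endfacet
endsolid part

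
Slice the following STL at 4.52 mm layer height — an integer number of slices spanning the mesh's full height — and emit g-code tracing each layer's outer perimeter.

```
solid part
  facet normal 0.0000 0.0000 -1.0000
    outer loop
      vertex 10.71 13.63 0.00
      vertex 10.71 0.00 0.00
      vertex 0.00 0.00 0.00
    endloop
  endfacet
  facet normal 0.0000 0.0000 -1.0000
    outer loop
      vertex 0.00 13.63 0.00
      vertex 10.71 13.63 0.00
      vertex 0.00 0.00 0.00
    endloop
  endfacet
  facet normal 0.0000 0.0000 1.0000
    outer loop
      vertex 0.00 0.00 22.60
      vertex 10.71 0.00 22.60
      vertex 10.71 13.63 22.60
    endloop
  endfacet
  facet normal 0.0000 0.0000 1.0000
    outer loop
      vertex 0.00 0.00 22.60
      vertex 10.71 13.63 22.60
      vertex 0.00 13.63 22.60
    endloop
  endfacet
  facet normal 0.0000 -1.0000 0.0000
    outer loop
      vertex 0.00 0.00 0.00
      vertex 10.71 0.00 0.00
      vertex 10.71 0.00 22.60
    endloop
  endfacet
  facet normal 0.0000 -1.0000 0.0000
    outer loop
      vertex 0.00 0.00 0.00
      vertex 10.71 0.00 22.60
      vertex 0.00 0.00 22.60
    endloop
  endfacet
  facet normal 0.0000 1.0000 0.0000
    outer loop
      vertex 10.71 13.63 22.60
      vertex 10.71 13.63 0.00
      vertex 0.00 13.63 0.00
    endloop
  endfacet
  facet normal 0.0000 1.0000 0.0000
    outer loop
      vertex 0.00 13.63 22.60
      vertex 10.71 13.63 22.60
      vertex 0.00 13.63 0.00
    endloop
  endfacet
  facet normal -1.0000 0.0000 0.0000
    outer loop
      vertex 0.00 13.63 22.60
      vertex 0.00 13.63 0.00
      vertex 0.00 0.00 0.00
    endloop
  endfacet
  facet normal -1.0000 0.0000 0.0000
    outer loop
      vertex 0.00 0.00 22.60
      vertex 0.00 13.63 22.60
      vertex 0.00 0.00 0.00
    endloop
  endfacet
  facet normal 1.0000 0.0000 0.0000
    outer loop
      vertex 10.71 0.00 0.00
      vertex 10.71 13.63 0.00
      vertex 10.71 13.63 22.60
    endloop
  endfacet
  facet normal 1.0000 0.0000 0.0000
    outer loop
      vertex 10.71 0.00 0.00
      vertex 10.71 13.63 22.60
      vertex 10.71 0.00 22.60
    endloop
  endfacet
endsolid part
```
; perimeter-only toolpath
G21 ; units = mm
G90 ; absolute positioning
G28 ; home
; layer 1
G0 Z4.52
G0 X0.00 Y0.00
G1 X10.71 Y0.00
G1 X10.71 Y13.63
G1 X0.00 Y13.63
G1 X0.00 Y0.00
; layer 2
G0 Z9.04
G0 X0.00 Y0.00
G1 X10.71 Y0.00
G1 X10.71 Y13.63
G1 X0.00 Y13.63
G1 X0.00 Y0.00
; layer 3
G0 Z13.56
G0 X0.00 Y0.00
G1 X10.71 Y0.00
G1 X10.71 Y13.63
G1 X0.00 Y13.63
G1 X0.00 Y0.00
; layer 4
G0 Z18.08
G0 X0.00 Y0.00
G1 X10.71 Y0.00
G1 X10.71 Y13.63
G1 X0.00 Y13.63
G1 X0.00 Y0.00
; layer 5
G0 Z22.60
G0 X0.00 Y0.00
G1 X10.71 Y0.00
G1 X10.71 Y13.63
G1 X0.00 Y13.63
G1 X0.00 Y0.00
M2 ; end

The solid is a rectangular box, roughly 10.7 × 13.6 mm footprint and 22.6 mm tall. Slicing at Δz = 4.52 mm — 5 equal slices spanning the solid's height, so layer i sits at z = i·h/5 — gives 5 non-empty perimeters. Each is a 4-segment closed polygon; G0 lifts to the layer z and rapids to the start vertex, then G1 traces the edges.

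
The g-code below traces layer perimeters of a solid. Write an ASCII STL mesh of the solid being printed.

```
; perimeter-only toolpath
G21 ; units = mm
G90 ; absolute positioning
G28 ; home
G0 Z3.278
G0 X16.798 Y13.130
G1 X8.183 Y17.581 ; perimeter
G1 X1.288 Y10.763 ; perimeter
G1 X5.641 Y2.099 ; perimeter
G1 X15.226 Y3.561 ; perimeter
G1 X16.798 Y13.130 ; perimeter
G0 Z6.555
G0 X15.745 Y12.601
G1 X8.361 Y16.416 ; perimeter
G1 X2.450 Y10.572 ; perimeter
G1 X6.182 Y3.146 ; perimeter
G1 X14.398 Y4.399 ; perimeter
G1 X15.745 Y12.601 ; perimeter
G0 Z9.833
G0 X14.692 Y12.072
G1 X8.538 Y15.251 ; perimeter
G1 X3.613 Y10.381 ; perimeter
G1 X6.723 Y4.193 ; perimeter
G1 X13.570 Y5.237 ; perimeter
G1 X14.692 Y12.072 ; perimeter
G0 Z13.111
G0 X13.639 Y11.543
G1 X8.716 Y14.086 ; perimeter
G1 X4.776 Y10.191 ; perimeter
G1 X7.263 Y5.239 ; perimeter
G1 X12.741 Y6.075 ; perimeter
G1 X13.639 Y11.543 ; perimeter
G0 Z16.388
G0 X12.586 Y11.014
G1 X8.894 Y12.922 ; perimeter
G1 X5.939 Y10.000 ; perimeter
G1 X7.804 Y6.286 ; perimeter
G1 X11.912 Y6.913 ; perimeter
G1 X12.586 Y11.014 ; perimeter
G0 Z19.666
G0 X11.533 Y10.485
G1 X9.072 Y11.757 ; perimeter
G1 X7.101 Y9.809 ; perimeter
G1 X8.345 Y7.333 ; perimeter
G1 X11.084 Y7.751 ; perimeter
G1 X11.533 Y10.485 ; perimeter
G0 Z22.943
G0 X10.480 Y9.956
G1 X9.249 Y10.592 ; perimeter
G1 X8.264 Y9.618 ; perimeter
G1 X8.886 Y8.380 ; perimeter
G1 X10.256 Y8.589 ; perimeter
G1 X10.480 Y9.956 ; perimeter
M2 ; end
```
solid part
  facet normal 0.0000 0.0000 -1.0000
    outer loop
      vertex 0.125 10.954 0.000
      vertex 8.005 18.746 0.000
      vertex 17.851 13.659 0.000
    endloop
  endfacet
  facet normal 0.0000 0.0000 -1.0000
    outer loop
      vertex 5.100 1.052 0.000
      vertex 0.125 10.954 0.000
      vertex 17.851 13.659 0.000
    endloop
  endfacet
  facet normal 0.0000 0.0000 -1.0000
    outer loop
      vertex 16.055 2.723 0.000
      vertex 5.100 1.052 0.000
      vertex 17.851 13.659 0.000
    endloop
  endfacet
  facet normal 0.4407 0.8531 0.2793
    outer loop
      vertex 17.851 13.659 0.000
      vertex 8.005 18.746 0.000
      vertex 9.427 9.427 26.221
    endloop
  endfacet
  facet normal -0.6751 0.6828 0.2793
    outer loop
      vertex 8.005 18.746 0.000
      vertex 0.125 10.954 0.000
      vertex 9.427 9.427 26.221
    endloop
  endfacet
  facet normal -0.8580 -0.4311 0.2793
    outer loop
      vertex 0.125 10.954 0.000
      vertex 5.100 1.052 0.000
      vertex 9.427 9.427 26.221
    endloop
  endfacet
  facet normal 0.1448 -0.9492 0.2793
    outer loop
      vertex 5.100 1.052 0.000
      vertex 16.055 2.723 0.000
      vertex 9.427 9.427 26.221
    endloop
  endfacet
  facet normal 0.9475 -0.1556 0.2793
    outer loop
      vertex 16.055 2.723 0.000
      vertex 17.851 13.659 0.000
      vertex 9.427 9.427 26.221
    endloop
  endfacet
endsolid part

The G0 Z moves step by Δz≈3.278 mm. The G1 loops shrink linearly with z, so the solid tapers from its base footprint up to z≈26.2. Closing with a flat bottom cap and the tapered top and triangulating gives 8 facets — a regular 5-sided pyramid, base circumscribed radius ≈ 9.43 mm, apex at z ≈ 26.2 mm.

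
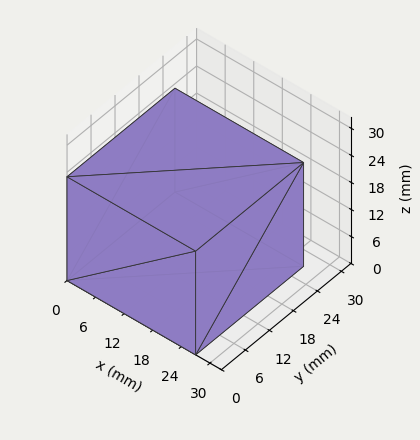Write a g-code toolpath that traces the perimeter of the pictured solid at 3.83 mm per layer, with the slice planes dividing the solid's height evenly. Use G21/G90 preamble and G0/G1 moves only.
Reading the render: the shape is a rectangular box, roughly 27 × 27 mm footprint and 23 mm tall (dimensions read to the nearest mm from the axis ticks). For the g-code, the solid's height is divided into equal slices at the stated Δz and each level perimeter traced with G1 moves after a G0 lift.

; perimeter-only toolpath
G21 ; units = mm
G90 ; absolute positioning
G28 ; home
; layer 1
G0 Z3.83
G0 X0.00 Y0.00
G1 X27.00 Y0.00
G1 X27.00 Y27.00
G1 X0.00 Y27.00
G1 X0.00 Y0.00
; layer 2
G0 Z7.67
G0 X0.00 Y0.00
G1 X27.00 Y0.00
G1 X27.00 Y27.00
G1 X0.00 Y27.00
G1 X0.00 Y0.00
; layer 3
G0 Z11.50
G0 X0.00 Y0.00
G1 X27.00 Y0.00
G1 X27.00 Y27.00
G1 X0.00 Y27.00
G1 X0.00 Y0.00
; layer 4
G0 Z15.33
G0 X0.00 Y0.00
G1 X27.00 Y0.00
G1 X27.00 Y27.00
G1 X0.00 Y27.00
G1 X0.00 Y0.00
; layer 5
G0 Z19.17
G0 X0.00 Y0.00
G1 X27.00 Y0.00
G1 X27.00 Y27.00
G1 X0.00 Y27.00
G1 X0.00 Y0.00
; layer 6
G0 Z23.00
G0 X0.00 Y0.00
G1 X27.00 Y0.00
G1 X27.00 Y27.00
G1 X0.00 Y27.00
G1 X0.00 Y0.00
M2 ; end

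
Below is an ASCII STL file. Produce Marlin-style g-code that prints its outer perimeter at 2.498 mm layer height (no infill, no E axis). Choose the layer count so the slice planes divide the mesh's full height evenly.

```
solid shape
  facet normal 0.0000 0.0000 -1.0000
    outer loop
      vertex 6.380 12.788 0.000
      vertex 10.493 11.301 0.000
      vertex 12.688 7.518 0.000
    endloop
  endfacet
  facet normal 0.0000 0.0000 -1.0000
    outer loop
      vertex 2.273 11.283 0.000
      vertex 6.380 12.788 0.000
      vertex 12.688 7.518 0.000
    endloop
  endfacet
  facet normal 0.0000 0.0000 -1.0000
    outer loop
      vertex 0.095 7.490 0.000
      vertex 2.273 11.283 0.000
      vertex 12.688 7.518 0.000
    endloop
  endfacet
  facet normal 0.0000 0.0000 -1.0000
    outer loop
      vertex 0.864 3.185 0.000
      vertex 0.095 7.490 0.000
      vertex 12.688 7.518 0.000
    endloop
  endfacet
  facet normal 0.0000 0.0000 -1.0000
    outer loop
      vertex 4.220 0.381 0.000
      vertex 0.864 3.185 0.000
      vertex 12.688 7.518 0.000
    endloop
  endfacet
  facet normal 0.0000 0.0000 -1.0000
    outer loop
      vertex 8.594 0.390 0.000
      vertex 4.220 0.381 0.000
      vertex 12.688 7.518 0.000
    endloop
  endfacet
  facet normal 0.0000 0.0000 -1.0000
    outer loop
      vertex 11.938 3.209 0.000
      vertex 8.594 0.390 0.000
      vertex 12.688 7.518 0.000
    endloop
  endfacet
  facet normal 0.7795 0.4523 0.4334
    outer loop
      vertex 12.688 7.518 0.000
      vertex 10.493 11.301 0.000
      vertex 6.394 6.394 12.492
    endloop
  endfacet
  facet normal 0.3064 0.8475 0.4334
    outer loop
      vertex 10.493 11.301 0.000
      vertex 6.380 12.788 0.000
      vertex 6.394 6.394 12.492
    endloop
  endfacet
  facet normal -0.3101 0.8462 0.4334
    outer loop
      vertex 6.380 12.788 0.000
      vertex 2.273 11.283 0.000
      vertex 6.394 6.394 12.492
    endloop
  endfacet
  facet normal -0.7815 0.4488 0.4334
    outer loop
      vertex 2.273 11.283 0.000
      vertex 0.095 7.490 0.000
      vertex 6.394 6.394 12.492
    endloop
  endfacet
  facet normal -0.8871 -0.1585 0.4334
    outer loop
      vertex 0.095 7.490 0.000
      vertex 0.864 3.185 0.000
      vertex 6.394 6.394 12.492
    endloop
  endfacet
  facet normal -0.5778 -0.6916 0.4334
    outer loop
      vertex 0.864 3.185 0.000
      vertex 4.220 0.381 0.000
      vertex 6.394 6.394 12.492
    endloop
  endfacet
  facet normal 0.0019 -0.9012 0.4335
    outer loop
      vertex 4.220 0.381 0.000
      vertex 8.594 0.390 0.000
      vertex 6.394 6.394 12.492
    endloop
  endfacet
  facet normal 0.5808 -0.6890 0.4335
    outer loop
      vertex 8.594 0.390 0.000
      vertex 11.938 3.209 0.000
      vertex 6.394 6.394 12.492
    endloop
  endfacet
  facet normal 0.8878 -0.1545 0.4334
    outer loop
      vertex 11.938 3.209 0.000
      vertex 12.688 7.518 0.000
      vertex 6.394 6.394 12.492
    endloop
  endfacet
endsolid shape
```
; perimeter-only toolpath
G21 ; units = mm
G90 ; absolute positioning
G28 ; home
; layer 1
G0 Z2.498
G0 X11.429 Y7.293
G1 X9.673 Y10.320
G1 X6.383 Y11.509
G1 X3.097 Y10.305
G1 X1.355 Y7.271
G1 X1.970 Y3.827
G1 X4.655 Y1.584
G1 X8.154 Y1.591
G1 X10.829 Y3.846
G1 X11.429 Y7.293
; layer 2
G0 Z4.997
G0 X10.170 Y7.068
G1 X8.853 Y9.338
G1 X6.386 Y10.230
G1 X3.921 Y9.327
G1 X2.615 Y7.052
G1 X3.076 Y4.469
G1 X5.090 Y2.786
G1 X7.714 Y2.792
G1 X9.720 Y4.483
G1 X10.170 Y7.068
; layer 3
G0 Z7.495
G0 X8.912 Y6.844
G1 X8.034 Y8.357
G1 X6.388 Y8.952
G1 X4.746 Y8.350
G1 X3.874 Y6.832
G1 X4.182 Y5.110
G1 X5.524 Y3.989
G1 X7.274 Y3.992
G1 X8.612 Y5.120
G1 X8.912 Y6.844
; layer 4
G0 Z9.994
G0 X7.653 Y6.619
G1 X7.214 Y7.375
G1 X6.391 Y7.673
G1 X5.570 Y7.372
G1 X5.134 Y6.613
G1 X5.288 Y5.752
G1 X5.959 Y5.191
G1 X6.834 Y5.193
G1 X7.503 Y5.757
G1 X7.653 Y6.619
M2 ; end

The solid is a regular 9-sided pyramid, base circumscribed radius ≈ 6.39 mm, apex at z ≈ 12.5 mm. Slicing at Δz = 2.498 mm — 5 equal slices spanning the solid's height, so layer i sits at z = i·h/5 — gives 4 non-empty perimeters. Each is a 9-segment closed polygon; G0 lifts to the layer z and rapids to the start vertex, then G1 traces the edges. The cross-section shrinks linearly with z (the slice at the apex is degenerate and omitted).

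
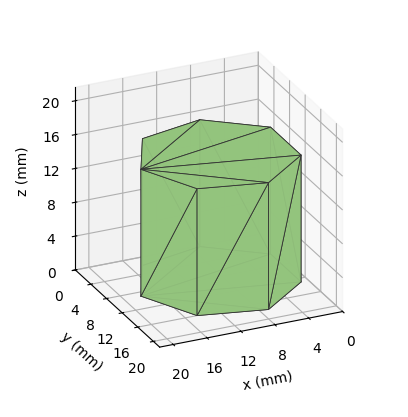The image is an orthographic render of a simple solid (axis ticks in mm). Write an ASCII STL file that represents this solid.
Reading the render: the shape is a regular 7-sided prism (a cylinder approximated with 7 flat sides), circumscribed radius ≈ 9 mm, height ≈ 15 mm (dimensions read to the nearest mm from the axis ticks). For the STL, each face is triangulated and given an outward normal.

solid part
  facet normal 0.0000 0.0000 -1.0000
    outer loop
      vertex 7.0 17.8 0.0
      vertex 14.6 16.0 0.0
      vertex 18.0 9.0 0.0
    endloop
  endfacet
  facet normal 0.0000 0.0000 -1.0000
    outer loop
      vertex 0.9 12.9 0.0
      vertex 7.0 17.8 0.0
      vertex 18.0 9.0 0.0
    endloop
  endfacet
  facet normal 0.0000 0.0000 -1.0000
    outer loop
      vertex 0.9 5.1 0.0
      vertex 0.9 12.9 0.0
      vertex 18.0 9.0 0.0
    endloop
  endfacet
  facet normal 0.0000 0.0000 -1.0000
    outer loop
      vertex 7.0 0.2 0.0
      vertex 0.9 5.1 0.0
      vertex 18.0 9.0 0.0
    endloop
  endfacet
  facet normal 0.0000 0.0000 -1.0000
    outer loop
      vertex 14.6 2.0 0.0
      vertex 7.0 0.2 0.0
      vertex 18.0 9.0 0.0
    endloop
  endfacet
  facet normal 0.0000 0.0000 1.0000
    outer loop
      vertex 18.0 9.0 15.0
      vertex 14.6 16.0 15.0
      vertex 7.0 17.8 15.0
    endloop
  endfacet
  facet normal 0.0000 0.0000 1.0000
    outer loop
      vertex 18.0 9.0 15.0
      vertex 7.0 17.8 15.0
      vertex 0.9 12.9 15.0
    endloop
  endfacet
  facet normal 0.0000 0.0000 1.0000
    outer loop
      vertex 18.0 9.0 15.0
      vertex 0.9 12.9 15.0
      vertex 0.9 5.1 15.0
    endloop
  endfacet
  facet normal 0.0000 0.0000 1.0000
    outer loop
      vertex 18.0 9.0 15.0
      vertex 0.9 5.1 15.0
      vertex 7.0 0.2 15.0
    endloop
  endfacet
  facet normal 0.0000 0.0000 1.0000
    outer loop
      vertex 18.0 9.0 15.0
      vertex 7.0 0.2 15.0
      vertex 14.6 2.0 15.0
    endloop
  endfacet
  facet normal 0.8995 0.4369 0.0000
    outer loop
      vertex 18.0 9.0 0.0
      vertex 14.6 16.0 0.0
      vertex 14.6 16.0 15.0
    endloop
  endfacet
  facet normal 0.8995 0.4369 0.0000
    outer loop
      vertex 18.0 9.0 0.0
      vertex 14.6 16.0 15.0
      vertex 18.0 9.0 15.0
    endloop
  endfacet
  facet normal 0.2305 0.9731 0.0000
    outer loop
      vertex 14.6 16.0 0.0
      vertex 7.0 17.8 0.0
      vertex 7.0 17.8 15.0
    endloop
  endfacet
  facet normal 0.2305 0.9731 0.0000
    outer loop
      vertex 14.6 16.0 0.0
      vertex 7.0 17.8 15.0
      vertex 14.6 16.0 15.0
    endloop
  endfacet
  facet normal -0.6263 0.7796 0.0000
    outer loop
      vertex 7.0 17.8 0.0
      vertex 0.9 12.9 0.0
      vertex 0.9 12.9 15.0
    endloop
  endfacet
  facet normal -0.6263 0.7796 0.0000
    outer loop
      vertex 7.0 17.8 0.0
      vertex 0.9 12.9 15.0
      vertex 7.0 17.8 15.0
    endloop
  endfacet
  facet normal -1.0000 0.0000 0.0000
    outer loop
      vertex 0.9 12.9 0.0
      vertex 0.9 5.1 0.0
      vertex 0.9 5.1 15.0
    endloop
  endfacet
  facet normal -1.0000 0.0000 0.0000
    outer loop
      vertex 0.9 12.9 0.0
      vertex 0.9 5.1 15.0
      vertex 0.9 12.9 15.0
    endloop
  endfacet
  facet normal -0.6263 -0.7796 0.0000
    outer loop
      vertex 0.9 5.1 0.0
      vertex 7.0 0.2 0.0
      vertex 7.0 0.2 15.0
    endloop
  endfacet
  facet normal -0.6263 -0.7796 0.0000
    outer loop
      vertex 0.9 5.1 0.0
      vertex 7.0 0.2 15.0
      vertex 0.9 5.1 15.0
    endloop
  endfacet
  facet normal 0.2305 -0.9731 0.0000
    outer loop
      vertex 7.0 0.2 0.0
      vertex 14.6 2.0 0.0
      vertex 14.6 2.0 15.0
    endloop
  endfacet
  facet normal 0.2305 -0.9731 0.0000
    outer loop
      vertex 7.0 0.2 0.0
      vertex 14.6 2.0 15.0
      vertex 7.0 0.2 15.0
    endloop
  endfacet
  facet normal 0.8995 -0.4369 0.0000
    outer loop
      vertex 14.6 2.0 0.0
      vertex 18.0 9.0 0.0
      vertex 18.0 9.0 15.0
    endloop
  endfacet
  facet normal 0.8995 -0.4369 0.0000
    outer loop
      vertex 14.6 2.0 0.0
      vertex 18.0 9.0 15.0
      vertex 14.6 2.0 15.0
    endloop
  endfacet
endsolid part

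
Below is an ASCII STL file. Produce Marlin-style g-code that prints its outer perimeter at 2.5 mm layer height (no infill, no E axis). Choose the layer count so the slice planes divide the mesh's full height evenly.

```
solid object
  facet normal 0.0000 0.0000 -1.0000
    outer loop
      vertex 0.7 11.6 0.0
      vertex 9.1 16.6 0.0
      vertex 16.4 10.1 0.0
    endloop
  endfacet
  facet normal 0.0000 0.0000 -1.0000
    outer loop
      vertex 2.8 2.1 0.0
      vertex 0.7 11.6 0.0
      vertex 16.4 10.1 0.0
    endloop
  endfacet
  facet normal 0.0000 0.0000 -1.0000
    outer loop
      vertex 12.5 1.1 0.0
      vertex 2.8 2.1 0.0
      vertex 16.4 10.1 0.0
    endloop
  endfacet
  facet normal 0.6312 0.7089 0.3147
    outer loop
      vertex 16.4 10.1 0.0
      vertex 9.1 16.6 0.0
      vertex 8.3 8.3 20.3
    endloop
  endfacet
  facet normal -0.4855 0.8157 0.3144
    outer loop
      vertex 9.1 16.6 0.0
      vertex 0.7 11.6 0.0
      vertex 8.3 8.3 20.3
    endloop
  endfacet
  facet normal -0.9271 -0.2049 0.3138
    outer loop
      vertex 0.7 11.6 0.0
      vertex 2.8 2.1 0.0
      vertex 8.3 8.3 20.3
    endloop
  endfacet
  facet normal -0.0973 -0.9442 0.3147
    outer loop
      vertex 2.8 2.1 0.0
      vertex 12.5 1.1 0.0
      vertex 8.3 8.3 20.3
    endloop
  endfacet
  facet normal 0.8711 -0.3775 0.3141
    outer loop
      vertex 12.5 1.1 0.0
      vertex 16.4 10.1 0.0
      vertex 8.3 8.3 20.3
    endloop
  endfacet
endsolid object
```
; perimeter-only toolpath
G21 ; units = mm
G90 ; absolute positioning
G28 ; home
; layer 1
G0 Z2.5
G0 X15.4 Y9.9
G1 X9.0 Y15.6
G1 X1.6 Y11.2
G1 X3.5 Y2.9
G1 X12.0 Y2.0
G1 X15.4 Y9.9
; layer 2
G0 Z5.1
G0 X14.4 Y9.6
G1 X8.9 Y14.5
G1 X2.6 Y10.8
G1 X4.2 Y3.7
G1 X11.4 Y2.9
G1 X14.4 Y9.6
; layer 3
G0 Z7.6
G0 X13.4 Y9.4
G1 X8.8 Y13.5
G1 X3.6 Y10.4
G1 X4.9 Y4.4
G1 X10.9 Y3.8
G1 X13.4 Y9.4
; layer 4
G0 Z10.2
G0 X12.3 Y9.2
G1 X8.7 Y12.5
G1 X4.5 Y9.9
G1 X5.6 Y5.2
G1 X10.4 Y4.7
G1 X12.3 Y9.2
; layer 5
G0 Z12.7
G0 X11.3 Y9.0
G1 X8.6 Y11.4
G1 X5.5 Y9.5
G1 X6.2 Y6.0
G1 X9.9 Y5.6
G1 X11.3 Y9.0
; layer 6
G0 Z15.2
G0 X10.3 Y8.8
G1 X8.5 Y10.4
G1 X6.4 Y9.1
G1 X6.9 Y6.8
G1 X9.4 Y6.5
G1 X10.3 Y8.8
; layer 7
G0 Z17.8
G0 X9.3 Y8.5
G1 X8.4 Y9.3
G1 X7.3 Y8.7
G1 X7.6 Y7.5
G1 X8.8 Y7.4
G1 X9.3 Y8.5
M2 ; end

The solid is a regular 5-sided pyramid, base circumscribed radius ≈ 8.3 mm, apex at z ≈ 20.3 mm. Slicing at Δz = 2.5 mm — 8 equal slices spanning the solid's height, so layer i sits at z = i·h/8 — gives 7 non-empty perimeters. Each is a 5-segment closed polygon; G0 lifts to the layer z and rapids to the start vertex, then G1 traces the edges. The cross-section shrinks linearly with z (the slice at the apex is degenerate and omitted).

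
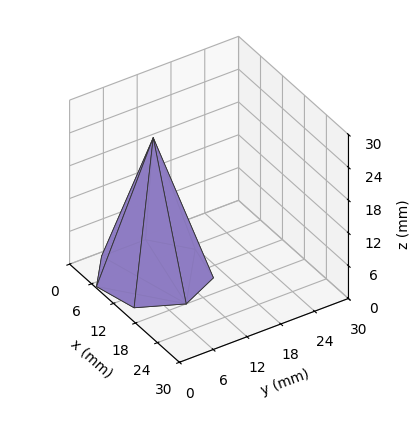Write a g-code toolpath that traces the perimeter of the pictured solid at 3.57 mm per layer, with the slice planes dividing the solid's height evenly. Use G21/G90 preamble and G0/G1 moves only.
Reading the render: the shape is a regular 7-sided pyramid, base circumscribed radius ≈ 9 mm, apex at z ≈ 25 mm (dimensions read to the nearest mm from the axis ticks). For the g-code, the solid's height is divided into equal slices at the stated Δz and each level perimeter traced with G1 moves after a G0 lift.

; perimeter-only toolpath
G21 ; units = mm
G90 ; absolute positioning
G28 ; home
; layer 1
G0 Z3.57
G0 X16.71 Y9.00
G1 X13.81 Y15.03
G1 X7.29 Y16.52
G1 X2.05 Y12.34
G1 X2.05 Y5.66
G1 X7.29 Y1.48
G1 X13.81 Y2.97
G1 X16.71 Y9.00
; layer 2
G0 Z7.14
G0 X15.43 Y9.00
G1 X13.01 Y14.03
G1 X7.57 Y15.26
G1 X3.21 Y11.79
G1 X3.21 Y6.21
G1 X7.57 Y2.74
G1 X13.01 Y3.97
G1 X15.43 Y9.00
; layer 3
G0 Z10.71
G0 X14.14 Y9.00
G1 X12.21 Y13.02
G1 X7.86 Y14.01
G1 X4.37 Y11.23
G1 X4.37 Y6.77
G1 X7.86 Y3.99
G1 X12.21 Y4.98
G1 X14.14 Y9.00
; layer 4
G0 Z14.29
G0 X12.86 Y9.00
G1 X11.40 Y12.02
G1 X8.14 Y12.76
G1 X5.52 Y10.67
G1 X5.52 Y7.33
G1 X8.14 Y5.24
G1 X11.40 Y5.98
G1 X12.86 Y9.00
; layer 5
G0 Z17.86
G0 X11.57 Y9.00
G1 X10.60 Y11.01
G1 X8.43 Y11.51
G1 X6.68 Y10.11
G1 X6.68 Y7.89
G1 X8.43 Y6.49
G1 X10.60 Y6.99
G1 X11.57 Y9.00
; layer 6
G0 Z21.43
G0 X10.29 Y9.00
G1 X9.80 Y10.01
G1 X8.71 Y10.25
G1 X7.84 Y9.56
G1 X7.84 Y8.44
G1 X8.71 Y7.75
G1 X9.80 Y7.99
G1 X10.29 Y9.00
M2 ; end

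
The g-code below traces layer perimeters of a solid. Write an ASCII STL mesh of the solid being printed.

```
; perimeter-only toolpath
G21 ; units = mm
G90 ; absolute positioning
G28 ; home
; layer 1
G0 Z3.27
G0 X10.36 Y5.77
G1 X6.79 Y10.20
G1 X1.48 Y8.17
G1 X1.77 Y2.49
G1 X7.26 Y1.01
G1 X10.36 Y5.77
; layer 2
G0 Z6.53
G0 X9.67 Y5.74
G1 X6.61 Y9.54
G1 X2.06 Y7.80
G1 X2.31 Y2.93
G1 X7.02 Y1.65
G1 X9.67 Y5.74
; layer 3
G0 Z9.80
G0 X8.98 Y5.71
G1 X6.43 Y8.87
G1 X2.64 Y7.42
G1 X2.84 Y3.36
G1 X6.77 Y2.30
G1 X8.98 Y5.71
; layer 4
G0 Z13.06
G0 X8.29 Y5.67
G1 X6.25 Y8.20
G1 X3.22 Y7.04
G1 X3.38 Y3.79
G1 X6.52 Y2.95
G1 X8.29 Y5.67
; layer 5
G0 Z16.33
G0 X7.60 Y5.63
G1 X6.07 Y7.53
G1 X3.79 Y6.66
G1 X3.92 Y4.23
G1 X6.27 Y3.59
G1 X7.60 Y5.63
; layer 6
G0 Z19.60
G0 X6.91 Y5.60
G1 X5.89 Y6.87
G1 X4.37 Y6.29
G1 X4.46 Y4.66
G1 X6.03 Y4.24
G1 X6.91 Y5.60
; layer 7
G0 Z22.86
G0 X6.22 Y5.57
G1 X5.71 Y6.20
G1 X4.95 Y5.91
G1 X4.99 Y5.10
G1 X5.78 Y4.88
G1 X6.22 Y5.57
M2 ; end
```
solid part
  facet normal 0.0000 0.0000 -1.0000
    outer loop
      vertex 0.90 8.55 0.00
      vertex 6.97 10.87 0.00
      vertex 11.05 5.81 0.00
    endloop
  endfacet
  facet normal 0.0000 0.0000 -1.0000
    outer loop
      vertex 1.23 2.06 0.00
      vertex 0.90 8.55 0.00
      vertex 11.05 5.81 0.00
    endloop
  endfacet
  facet normal 0.0000 0.0000 -1.0000
    outer loop
      vertex 7.51 0.36 0.00
      vertex 1.23 2.06 0.00
      vertex 11.05 5.81 0.00
    endloop
  endfacet
  facet normal 0.7673 0.6187 0.1687
    outer loop
      vertex 11.05 5.81 0.00
      vertex 6.97 10.87 0.00
      vertex 5.53 5.53 26.13
    endloop
  endfacet
  facet normal -0.3519 0.9207 0.1688
    outer loop
      vertex 6.97 10.87 0.00
      vertex 0.90 8.55 0.00
      vertex 5.53 5.53 26.13
    endloop
  endfacet
  facet normal -0.9844 -0.0501 0.1686
    outer loop
      vertex 0.90 8.55 0.00
      vertex 1.23 2.06 0.00
      vertex 5.53 5.53 26.13
    endloop
  endfacet
  facet normal -0.2575 -0.9514 0.1687
    outer loop
      vertex 1.23 2.06 0.00
      vertex 7.51 0.36 0.00
      vertex 5.53 5.53 26.13
    endloop
  endfacet
  facet normal 0.8266 -0.5369 0.1689
    outer loop
      vertex 7.51 0.36 0.00
      vertex 11.05 5.81 0.00
      vertex 5.53 5.53 26.13
    endloop
  endfacet
endsolid part

The G0 Z moves step by Δz≈3.27 mm. The G1 loops shrink linearly with z, so the solid tapers from its base footprint up to z≈26.1. Closing with a flat bottom cap and the tapered top and triangulating gives 8 facets — a regular 5-sided pyramid, base circumscribed radius ≈ 5.53 mm, apex at z ≈ 26.1 mm.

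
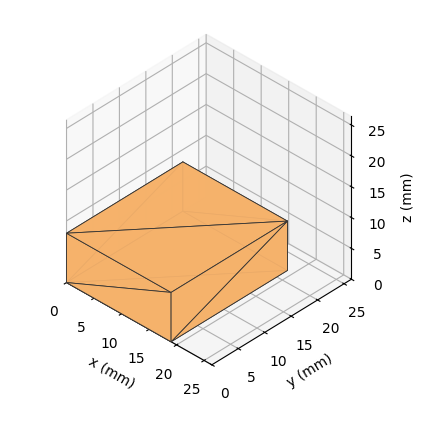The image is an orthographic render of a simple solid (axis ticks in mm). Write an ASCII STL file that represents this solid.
Reading the render: the shape is a rectangular box, roughly 19 × 22 mm footprint and 8 mm tall (dimensions read to the nearest mm from the axis ticks). For the STL, each face is triangulated and given an outward normal.

solid part
  facet normal 0.0000 0.0000 -1.0000
    outer loop
      vertex 19.0 22.0 0.0
      vertex 19.0 0.0 0.0
      vertex 0.0 0.0 0.0
    endloop
  endfacet
  facet normal 0.0000 0.0000 -1.0000
    outer loop
      vertex 0.0 22.0 0.0
      vertex 19.0 22.0 0.0
      vertex 0.0 0.0 0.0
    endloop
  endfacet
  facet normal 0.0000 0.0000 1.0000
    outer loop
      vertex 0.0 0.0 8.0
      vertex 19.0 0.0 8.0
      vertex 19.0 22.0 8.0
    endloop
  endfacet
  facet normal 0.0000 0.0000 1.0000
    outer loop
      vertex 0.0 0.0 8.0
      vertex 19.0 22.0 8.0
      vertex 0.0 22.0 8.0
    endloop
  endfacet
  facet normal 0.0000 -1.0000 0.0000
    outer loop
      vertex 0.0 0.0 0.0
      vertex 19.0 0.0 0.0
      vertex 19.0 0.0 8.0
    endloop
  endfacet
  facet normal 0.0000 -1.0000 0.0000
    outer loop
      vertex 0.0 0.0 0.0
      vertex 19.0 0.0 8.0
      vertex 0.0 0.0 8.0
    endloop
  endfacet
  facet normal 0.0000 1.0000 0.0000
    outer loop
      vertex 19.0 22.0 8.0
      vertex 19.0 22.0 0.0
      vertex 0.0 22.0 0.0
    endloop
  endfacet
  facet normal 0.0000 1.0000 0.0000
    outer loop
      vertex 0.0 22.0 8.0
      vertex 19.0 22.0 8.0
      vertex 0.0 22.0 0.0
    endloop
  endfacet
  facet normal -1.0000 0.0000 0.0000
    outer loop
      vertex 0.0 22.0 8.0
      vertex 0.0 22.0 0.0
      vertex 0.0 0.0 0.0
    endloop
  endfacet
  facet normal -1.0000 0.0000 0.0000
    outer loop
      vertex 0.0 0.0 8.0
      vertex 0.0 22.0 8.0
      vertex 0.0 0.0 0.0
    endloop
  endfacet
  facet normal 1.0000 0.0000 0.0000
    outer loop
      vertex 19.0 0.0 0.0
      vertex 19.0 22.0 0.0
      vertex 19.0 22.0 8.0
    endloop
  endfacet
  facet normal 1.0000 0.0000 0.0000
    outer loop
      vertex 19.0 0.0 0.0
      vertex 19.0 22.0 8.0
      vertex 19.0 0.0 8.0
    endloop
  endfacet
endsolid part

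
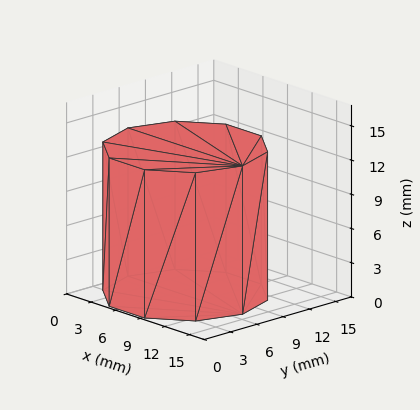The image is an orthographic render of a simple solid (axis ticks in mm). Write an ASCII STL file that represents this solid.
Reading the render: the shape is a regular 10-sided prism (a cylinder approximated with 10 flat sides), circumscribed radius ≈ 7 mm, height ≈ 13 mm (dimensions read to the nearest mm from the axis ticks). For the STL, each face is triangulated and given an outward normal.

solid part
  facet normal 0.0000 0.0000 -1.0000
    outer loop
      vertex 9.16 13.66 0.00
      vertex 12.66 11.11 0.00
      vertex 14.00 7.00 0.00
    endloop
  endfacet
  facet normal 0.0000 0.0000 -1.0000
    outer loop
      vertex 4.84 13.66 0.00
      vertex 9.16 13.66 0.00
      vertex 14.00 7.00 0.00
    endloop
  endfacet
  facet normal 0.0000 0.0000 -1.0000
    outer loop
      vertex 1.34 11.11 0.00
      vertex 4.84 13.66 0.00
      vertex 14.00 7.00 0.00
    endloop
  endfacet
  facet normal 0.0000 0.0000 -1.0000
    outer loop
      vertex 0.00 7.00 0.00
      vertex 1.34 11.11 0.00
      vertex 14.00 7.00 0.00
    endloop
  endfacet
  facet normal 0.0000 0.0000 -1.0000
    outer loop
      vertex 1.34 2.89 0.00
      vertex 0.00 7.00 0.00
      vertex 14.00 7.00 0.00
    endloop
  endfacet
  facet normal 0.0000 0.0000 -1.0000
    outer loop
      vertex 4.84 0.34 0.00
      vertex 1.34 2.89 0.00
      vertex 14.00 7.00 0.00
    endloop
  endfacet
  facet normal 0.0000 0.0000 -1.0000
    outer loop
      vertex 9.16 0.34 0.00
      vertex 4.84 0.34 0.00
      vertex 14.00 7.00 0.00
    endloop
  endfacet
  facet normal 0.0000 0.0000 -1.0000
    outer loop
      vertex 12.66 2.89 0.00
      vertex 9.16 0.34 0.00
      vertex 14.00 7.00 0.00
    endloop
  endfacet
  facet normal 0.0000 0.0000 1.0000
    outer loop
      vertex 14.00 7.00 13.00
      vertex 12.66 11.11 13.00
      vertex 9.16 13.66 13.00
    endloop
  endfacet
  facet normal 0.0000 0.0000 1.0000
    outer loop
      vertex 14.00 7.00 13.00
      vertex 9.16 13.66 13.00
      vertex 4.84 13.66 13.00
    endloop
  endfacet
  facet normal 0.0000 0.0000 1.0000
    outer loop
      vertex 14.00 7.00 13.00
      vertex 4.84 13.66 13.00
      vertex 1.34 11.11 13.00
    endloop
  endfacet
  facet normal 0.0000 0.0000 1.0000
    outer loop
      vertex 14.00 7.00 13.00
      vertex 1.34 11.11 13.00
      vertex 0.00 7.00 13.00
    endloop
  endfacet
  facet normal 0.0000 0.0000 1.0000
    outer loop
      vertex 14.00 7.00 13.00
      vertex 0.00 7.00 13.00
      vertex 1.34 2.89 13.00
    endloop
  endfacet
  facet normal 0.0000 0.0000 1.0000
    outer loop
      vertex 14.00 7.00 13.00
      vertex 1.34 2.89 13.00
      vertex 4.84 0.34 13.00
    endloop
  endfacet
  facet normal 0.0000 0.0000 1.0000
    outer loop
      vertex 14.00 7.00 13.00
      vertex 4.84 0.34 13.00
      vertex 9.16 0.34 13.00
    endloop
  endfacet
  facet normal 0.0000 0.0000 1.0000
    outer loop
      vertex 14.00 7.00 13.00
      vertex 9.16 0.34 13.00
      vertex 12.66 2.89 13.00
    endloop
  endfacet
  facet normal 0.9507 0.3100 0.0000
    outer loop
      vertex 14.00 7.00 0.00
      vertex 12.66 11.11 0.00
      vertex 12.66 11.11 13.00
    endloop
  endfacet
  facet normal 0.9507 0.3100 0.0000
    outer loop
      vertex 14.00 7.00 0.00
      vertex 12.66 11.11 13.00
      vertex 14.00 7.00 13.00
    endloop
  endfacet
  facet normal 0.5889 0.8082 0.0000
    outer loop
      vertex 12.66 11.11 0.00
      vertex 9.16 13.66 0.00
      vertex 9.16 13.66 13.00
    endloop
  endfacet
  facet normal 0.5889 0.8082 0.0000
    outer loop
      vertex 12.66 11.11 0.00
      vertex 9.16 13.66 13.00
      vertex 12.66 11.11 13.00
    endloop
  endfacet
  facet normal 0.0000 1.0000 0.0000
    outer loop
      vertex 9.16 13.66 0.00
      vertex 4.84 13.66 0.00
      vertex 4.84 13.66 13.00
    endloop
  endfacet
  facet normal 0.0000 1.0000 0.0000
    outer loop
      vertex 9.16 13.66 0.00
      vertex 4.84 13.66 13.00
      vertex 9.16 13.66 13.00
    endloop
  endfacet
  facet normal -0.5889 0.8082 0.0000
    outer loop
      vertex 4.84 13.66 0.00
      vertex 1.34 11.11 0.00
      vertex 1.34 11.11 13.00
    endloop
  endfacet
  facet normal -0.5889 0.8082 0.0000
    outer loop
      vertex 4.84 13.66 0.00
      vertex 1.34 11.11 13.00
      vertex 4.84 13.66 13.00
    endloop
  endfacet
  facet normal -0.9507 0.3100 0.0000
    outer loop
      vertex 1.34 11.11 0.00
      vertex 0.00 7.00 0.00
      vertex 0.00 7.00 13.00
    endloop
  endfacet
  facet normal -0.9507 0.3100 0.0000
    outer loop
      vertex 1.34 11.11 0.00
      vertex 0.00 7.00 13.00
      vertex 1.34 11.11 13.00
    endloop
  endfacet
  facet normal -0.9507 -0.3100 0.0000
    outer loop
      vertex 0.00 7.00 0.00
      vertex 1.34 2.89 0.00
      vertex 1.34 2.89 13.00
    endloop
  endfacet
  facet normal -0.9507 -0.3100 0.0000
    outer loop
      vertex 0.00 7.00 0.00
      vertex 1.34 2.89 13.00
      vertex 0.00 7.00 13.00
    endloop
  endfacet
  facet normal -0.5889 -0.8082 0.0000
    outer loop
      vertex 1.34 2.89 0.00
      vertex 4.84 0.34 0.00
      vertex 4.84 0.34 13.00
    endloop
  endfacet
  facet normal -0.5889 -0.8082 0.0000
    outer loop
      vertex 1.34 2.89 0.00
      vertex 4.84 0.34 13.00
      vertex 1.34 2.89 13.00
    endloop
  endfacet
  facet normal 0.0000 -1.0000 0.0000
    outer loop
      vertex 4.84 0.34 0.00
      vertex 9.16 0.34 0.00
      vertex 9.16 0.34 13.00
    endloop
  endfacet
  facet normal 0.0000 -1.0000 0.0000
    outer loop
      vertex 4.84 0.34 0.00
      vertex 9.16 0.34 13.00
      vertex 4.84 0.34 13.00
    endloop
  endfacet
  facet normal 0.5889 -0.8082 0.0000
    outer loop
      vertex 9.16 0.34 0.00
      vertex 12.66 2.89 0.00
      vertex 12.66 2.89 13.00
    endloop
  endfacet
  facet normal 0.5889 -0.8082 0.0000
    outer loop
      vertex 9.16 0.34 0.00
      vertex 12.66 2.89 13.00
      vertex 9.16 0.34 13.00
    endloop
  endfacet
  facet normal 0.9507 -0.3100 0.0000
    outer loop
      vertex 12.66 2.89 0.00
      vertex 14.00 7.00 0.00
      vertex 14.00 7.00 13.00
    endloop
  endfacet
  facet normal 0.9507 -0.3100 0.0000
    outer loop
      vertex 12.66 2.89 0.00
      vertex 14.00 7.00 13.00
      vertex 12.66 2.89 13.00
    endloop
  endfacet
endsolid part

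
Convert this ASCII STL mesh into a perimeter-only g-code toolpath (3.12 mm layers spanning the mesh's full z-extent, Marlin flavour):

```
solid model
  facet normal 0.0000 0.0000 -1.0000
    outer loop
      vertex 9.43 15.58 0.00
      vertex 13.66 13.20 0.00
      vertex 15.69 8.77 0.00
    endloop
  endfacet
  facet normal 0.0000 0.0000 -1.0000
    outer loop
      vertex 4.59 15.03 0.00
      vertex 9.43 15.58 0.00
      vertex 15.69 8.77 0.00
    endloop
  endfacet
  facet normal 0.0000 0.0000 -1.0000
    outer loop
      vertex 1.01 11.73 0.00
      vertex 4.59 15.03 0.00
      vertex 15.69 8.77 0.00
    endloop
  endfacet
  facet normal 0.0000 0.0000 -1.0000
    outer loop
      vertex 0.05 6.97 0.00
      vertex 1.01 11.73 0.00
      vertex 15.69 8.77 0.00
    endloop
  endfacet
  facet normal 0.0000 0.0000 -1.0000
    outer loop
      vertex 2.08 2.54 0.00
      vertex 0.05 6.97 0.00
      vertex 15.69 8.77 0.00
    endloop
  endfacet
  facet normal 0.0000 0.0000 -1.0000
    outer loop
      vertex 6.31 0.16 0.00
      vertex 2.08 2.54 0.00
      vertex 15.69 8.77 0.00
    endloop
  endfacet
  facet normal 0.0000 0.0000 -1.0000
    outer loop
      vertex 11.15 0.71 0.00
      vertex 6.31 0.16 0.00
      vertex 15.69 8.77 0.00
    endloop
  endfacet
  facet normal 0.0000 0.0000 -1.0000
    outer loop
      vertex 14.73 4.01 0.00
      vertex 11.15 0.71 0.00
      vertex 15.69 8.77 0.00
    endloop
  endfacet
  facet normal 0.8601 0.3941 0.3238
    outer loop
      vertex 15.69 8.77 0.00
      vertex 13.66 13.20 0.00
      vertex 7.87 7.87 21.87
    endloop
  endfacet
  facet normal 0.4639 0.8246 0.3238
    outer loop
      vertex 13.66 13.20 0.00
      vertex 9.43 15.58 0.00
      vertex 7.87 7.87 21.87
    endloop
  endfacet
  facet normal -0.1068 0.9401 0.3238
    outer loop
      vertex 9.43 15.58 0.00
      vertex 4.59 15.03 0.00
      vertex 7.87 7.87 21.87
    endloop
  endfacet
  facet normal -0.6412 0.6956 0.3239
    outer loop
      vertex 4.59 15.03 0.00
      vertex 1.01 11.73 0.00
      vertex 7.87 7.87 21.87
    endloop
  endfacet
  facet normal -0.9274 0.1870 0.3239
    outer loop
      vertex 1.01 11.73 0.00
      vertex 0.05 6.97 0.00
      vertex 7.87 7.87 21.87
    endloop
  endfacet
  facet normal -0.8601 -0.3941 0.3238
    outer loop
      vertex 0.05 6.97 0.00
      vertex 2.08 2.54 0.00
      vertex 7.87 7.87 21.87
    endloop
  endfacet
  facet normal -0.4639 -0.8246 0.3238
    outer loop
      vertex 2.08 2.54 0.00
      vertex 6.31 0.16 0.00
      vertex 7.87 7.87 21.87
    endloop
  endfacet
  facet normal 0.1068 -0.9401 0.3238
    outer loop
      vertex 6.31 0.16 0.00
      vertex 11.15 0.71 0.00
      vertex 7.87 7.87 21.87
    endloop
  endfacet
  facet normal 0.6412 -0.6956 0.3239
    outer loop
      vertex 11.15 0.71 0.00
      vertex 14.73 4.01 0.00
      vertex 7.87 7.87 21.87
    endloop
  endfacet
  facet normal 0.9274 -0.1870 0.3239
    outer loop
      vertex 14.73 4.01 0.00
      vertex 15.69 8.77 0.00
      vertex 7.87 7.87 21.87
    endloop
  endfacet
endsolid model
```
; perimeter-only toolpath
G21 ; units = mm
G90 ; absolute positioning
G28 ; home
; layer 1
G0 Z3.12
G0 X14.57 Y8.64
G1 X12.83 Y12.44
G1 X9.21 Y14.48
G1 X5.06 Y14.01
G1 X1.99 Y11.18
G1 X1.17 Y7.10
G1 X2.91 Y3.30
G1 X6.53 Y1.26
G1 X10.68 Y1.73
G1 X13.75 Y4.56
G1 X14.57 Y8.64
; layer 2
G0 Z6.25
G0 X13.46 Y8.51
G1 X12.01 Y11.68
G1 X8.98 Y13.38
G1 X5.53 Y12.98
G1 X2.97 Y10.63
G1 X2.28 Y7.23
G1 X3.73 Y4.06
G1 X6.76 Y2.36
G1 X10.21 Y2.76
G1 X12.77 Y5.11
G1 X13.46 Y8.51
; layer 3
G0 Z9.37
G0 X12.34 Y8.38
G1 X11.18 Y10.92
G1 X8.76 Y12.28
G1 X6.00 Y11.96
G1 X3.95 Y10.08
G1 X3.40 Y7.36
G1 X4.56 Y4.82
G1 X6.98 Y3.46
G1 X9.74 Y3.78
G1 X11.79 Y5.66
G1 X12.34 Y8.38
; layer 4
G0 Z12.50
G0 X11.22 Y8.26
G1 X10.35 Y10.15
G1 X8.54 Y11.17
G1 X6.46 Y10.94
G1 X4.93 Y9.52
G1 X4.52 Y7.48
G1 X5.39 Y5.59
G1 X7.20 Y4.57
G1 X9.28 Y4.80
G1 X10.81 Y6.22
G1 X11.22 Y8.26
; layer 5
G0 Z15.62
G0 X10.10 Y8.13
G1 X9.52 Y9.39
G1 X8.32 Y10.07
G1 X6.93 Y9.92
G1 X5.91 Y8.97
G1 X5.64 Y7.61
G1 X6.22 Y6.35
G1 X7.42 Y5.67
G1 X8.81 Y5.82
G1 X9.83 Y6.77
G1 X10.10 Y8.13
; layer 6
G0 Z18.75
G0 X8.99 Y8.00
G1 X8.70 Y8.63
G1 X8.09 Y8.97
G1 X7.40 Y8.89
G1 X6.89 Y8.42
G1 X6.75 Y7.74
G1 X7.04 Y7.11
G1 X7.65 Y6.77
G1 X8.34 Y6.85
G1 X8.85 Y7.32
G1 X8.99 Y8.00
M2 ; end

The solid is a regular 10-sided pyramid, base circumscribed radius ≈ 7.87 mm, apex at z ≈ 21.9 mm. Slicing at Δz = 3.12 mm — 7 equal slices spanning the solid's height, so layer i sits at z = i·h/7 — gives 6 non-empty perimeters. Each is a 10-segment closed polygon; G0 lifts to the layer z and rapids to the start vertex, then G1 traces the edges. The cross-section shrinks linearly with z (the slice at the apex is degenerate and omitted).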